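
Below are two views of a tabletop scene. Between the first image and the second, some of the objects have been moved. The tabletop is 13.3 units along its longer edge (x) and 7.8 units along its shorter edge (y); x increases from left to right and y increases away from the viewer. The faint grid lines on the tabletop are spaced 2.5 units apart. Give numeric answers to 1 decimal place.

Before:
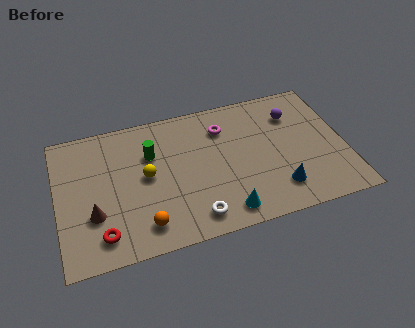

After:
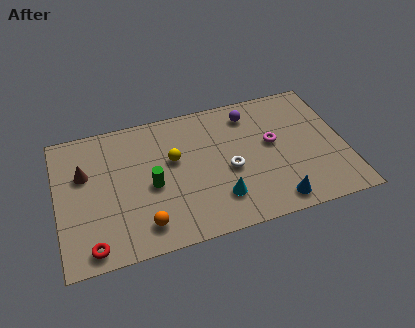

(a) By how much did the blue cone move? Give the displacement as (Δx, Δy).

(-0.2, -0.7)

From the two frames, the blue cone sits at roughly (10.0, 1.7) before and (9.8, 1.0) after.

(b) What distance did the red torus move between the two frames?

0.7

The red torus was near (1.9, 1.4) before and (1.4, 0.9) after, so it travelled √(0.5² + 0.5²) ≈ 0.7 units.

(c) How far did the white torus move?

2.8

The white torus was near (6.1, 1.2) before and (7.9, 3.4) after, so it travelled √(1.8² + 2.2²) ≈ 2.8 units.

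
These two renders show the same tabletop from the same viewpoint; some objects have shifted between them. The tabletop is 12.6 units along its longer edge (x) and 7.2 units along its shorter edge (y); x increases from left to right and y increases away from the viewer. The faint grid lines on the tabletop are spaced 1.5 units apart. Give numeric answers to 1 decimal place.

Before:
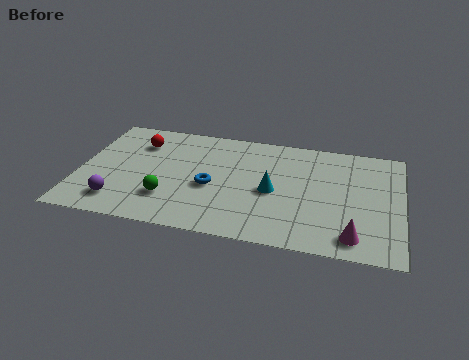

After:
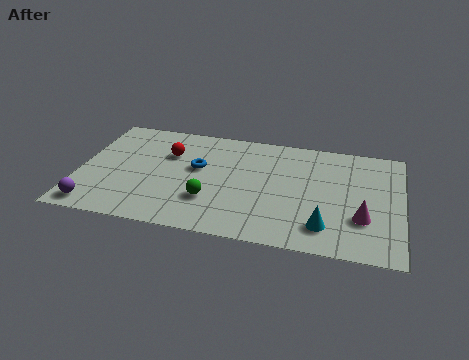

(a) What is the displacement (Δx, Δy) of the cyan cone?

(2.1, -1.8)

The cyan cone was at about (7.6, 3.3) and moved to about (9.7, 1.5).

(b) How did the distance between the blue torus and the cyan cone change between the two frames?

+3.4

They were about 2.4 units apart before and 5.8 after — 3.4 units further apart.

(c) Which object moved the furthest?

the cyan cone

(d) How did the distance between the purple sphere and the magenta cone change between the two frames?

+1.3

The distance was about 9.1 in the first image and 10.4 in the second, so they moved 1.3 units further apart.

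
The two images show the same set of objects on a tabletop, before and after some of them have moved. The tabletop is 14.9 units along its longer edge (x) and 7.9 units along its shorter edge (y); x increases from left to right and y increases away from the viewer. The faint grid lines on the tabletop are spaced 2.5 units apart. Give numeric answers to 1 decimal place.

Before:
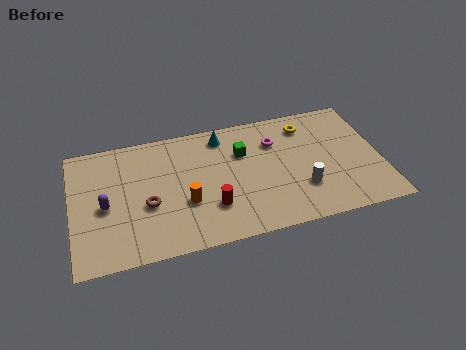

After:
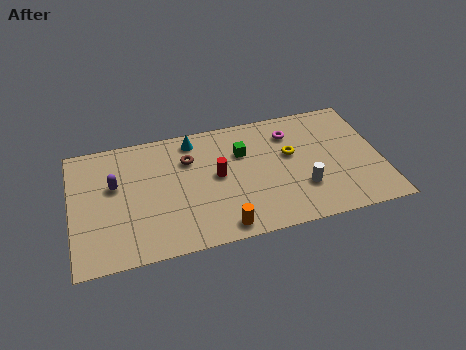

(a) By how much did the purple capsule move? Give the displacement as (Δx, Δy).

(0.5, 1.2)

The purple capsule started near (1.6, 3.6) and ended near (2.1, 4.8).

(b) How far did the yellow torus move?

1.9

The yellow torus was near (11.5, 6.4) before and (10.6, 4.7) after, so it travelled √(0.9² + 1.7²) ≈ 1.9 units.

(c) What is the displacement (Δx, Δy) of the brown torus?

(2.1, 2.4)

The brown torus was at about (3.6, 3.2) and moved to about (5.7, 5.6).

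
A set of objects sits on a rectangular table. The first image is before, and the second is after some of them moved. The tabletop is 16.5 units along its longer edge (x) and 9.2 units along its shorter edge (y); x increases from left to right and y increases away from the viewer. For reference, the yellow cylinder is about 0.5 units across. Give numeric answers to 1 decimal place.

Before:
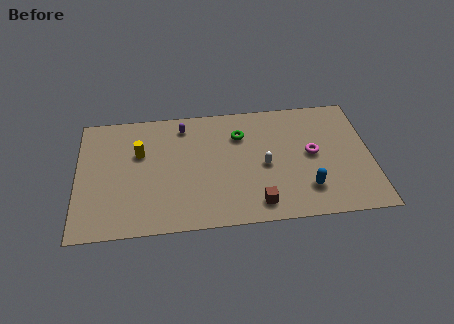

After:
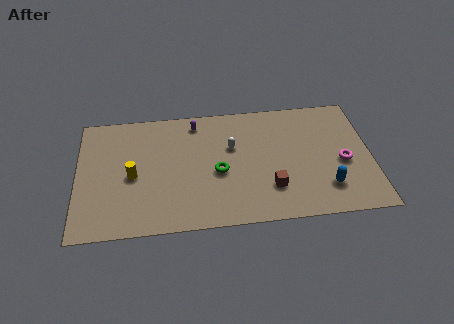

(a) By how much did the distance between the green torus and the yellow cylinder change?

-1.0

Before: roughly 5.8 units apart; after: 4.8. That's 1.0 units closer together.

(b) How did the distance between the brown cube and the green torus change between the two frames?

-2.1

The distance was about 5.4 in the first image and 3.3 in the second, so they moved 2.1 units closer together.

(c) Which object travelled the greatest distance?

the green torus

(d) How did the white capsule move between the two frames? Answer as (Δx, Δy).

(-1.8, 1.6)

From the two frames, the white capsule sits at roughly (10.5, 4.2) before and (8.7, 5.8) after.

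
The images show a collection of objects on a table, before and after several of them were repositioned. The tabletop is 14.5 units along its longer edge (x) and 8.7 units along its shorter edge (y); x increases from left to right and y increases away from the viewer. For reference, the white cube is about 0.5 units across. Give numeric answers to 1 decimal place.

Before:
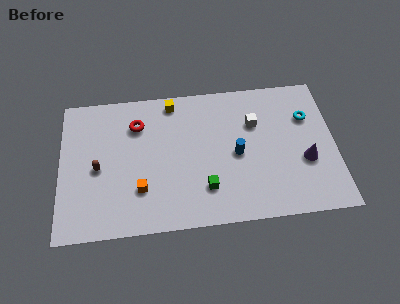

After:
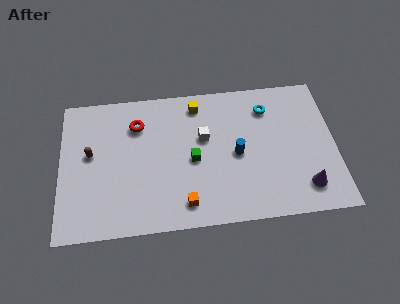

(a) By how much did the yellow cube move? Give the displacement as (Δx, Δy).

(1.3, -0.3)

The yellow cube was at about (6.0, 7.7) and moved to about (7.3, 7.4).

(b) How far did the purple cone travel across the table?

1.6

From (12.9, 3.3) to (12.8, 1.7), the purple cone covered √(0.1² + 1.6²) ≈ 1.6 units.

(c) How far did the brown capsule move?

1.0

From (2.0, 4.0) to (1.6, 4.9), the brown capsule covered √(0.4² + 0.9²) ≈ 1.0 units.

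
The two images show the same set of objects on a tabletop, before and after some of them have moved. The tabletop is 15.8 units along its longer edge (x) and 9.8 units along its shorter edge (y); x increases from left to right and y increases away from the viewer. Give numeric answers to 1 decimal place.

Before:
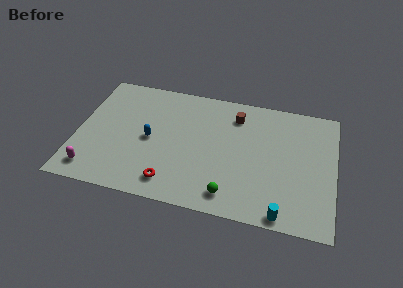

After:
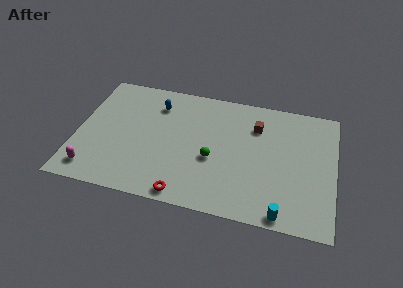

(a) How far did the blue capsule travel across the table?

2.9

The blue capsule was near (4.5, 4.7) before and (4.7, 7.6) after, so it travelled √(0.2² + 2.9²) ≈ 2.9 units.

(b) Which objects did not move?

the cyan cylinder and the magenta capsule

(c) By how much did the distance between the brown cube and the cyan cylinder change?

-1.0

Before: roughly 7.7 units apart; after: 6.7. That's 1.0 units closer together.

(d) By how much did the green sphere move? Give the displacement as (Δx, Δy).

(-1.2, 2.5)

From the two frames, the green sphere sits at roughly (9.6, 1.5) before and (8.4, 4.0) after.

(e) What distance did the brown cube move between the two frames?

1.4

From (9.6, 7.8) to (10.9, 7.2), the brown cube covered √(1.3² + 0.6²) ≈ 1.4 units.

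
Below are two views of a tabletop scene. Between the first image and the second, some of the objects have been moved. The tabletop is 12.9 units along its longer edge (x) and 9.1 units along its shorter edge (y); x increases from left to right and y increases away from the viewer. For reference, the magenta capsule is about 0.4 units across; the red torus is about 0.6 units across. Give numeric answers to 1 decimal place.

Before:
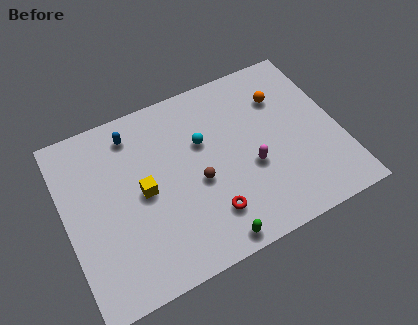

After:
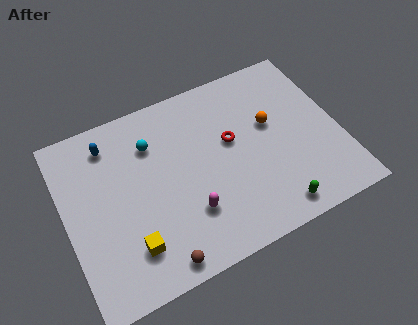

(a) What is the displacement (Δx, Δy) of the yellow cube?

(-0.9, -2.4)

The yellow cube was at about (3.6, 4.5) and moved to about (2.7, 2.1).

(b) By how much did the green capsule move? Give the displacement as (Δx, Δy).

(3.0, 0.3)

The green capsule started near (6.3, 0.8) and ended near (9.3, 1.1).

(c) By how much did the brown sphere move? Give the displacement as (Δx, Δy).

(-2.3, -3.0)

The brown sphere was at about (6.1, 3.9) and moved to about (3.8, 0.9).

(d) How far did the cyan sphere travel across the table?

2.5

From (6.6, 5.8) to (4.3, 6.7), the cyan sphere covered √(2.3² + 0.9²) ≈ 2.5 units.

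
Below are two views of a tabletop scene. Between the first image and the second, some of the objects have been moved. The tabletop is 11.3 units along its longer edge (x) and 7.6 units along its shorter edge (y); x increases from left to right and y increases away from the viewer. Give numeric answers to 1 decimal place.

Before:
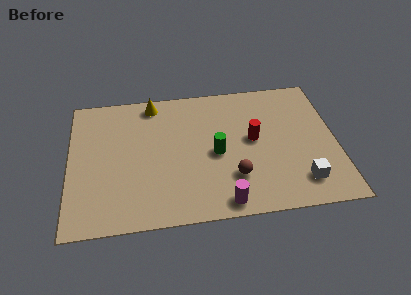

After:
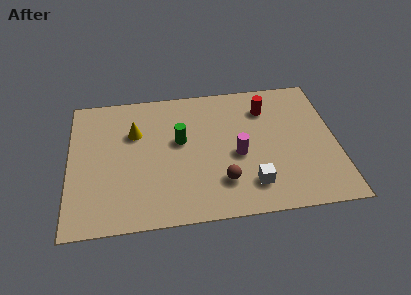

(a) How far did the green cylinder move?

1.7

From (6.2, 3.5) to (4.7, 4.4), the green cylinder covered √(1.5² + 0.9²) ≈ 1.7 units.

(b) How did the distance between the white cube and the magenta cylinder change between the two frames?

-1.6

The distance was about 3.4 in the first image and 1.8 in the second, so they moved 1.6 units closer together.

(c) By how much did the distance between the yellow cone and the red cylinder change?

+0.7

Before: roughly 4.9 units apart; after: 5.6. That's 0.7 units further apart.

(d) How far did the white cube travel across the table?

2.1

The white cube was near (9.7, 1.5) before and (7.6, 1.6) after, so it travelled √(2.1² + 0.1²) ≈ 2.1 units.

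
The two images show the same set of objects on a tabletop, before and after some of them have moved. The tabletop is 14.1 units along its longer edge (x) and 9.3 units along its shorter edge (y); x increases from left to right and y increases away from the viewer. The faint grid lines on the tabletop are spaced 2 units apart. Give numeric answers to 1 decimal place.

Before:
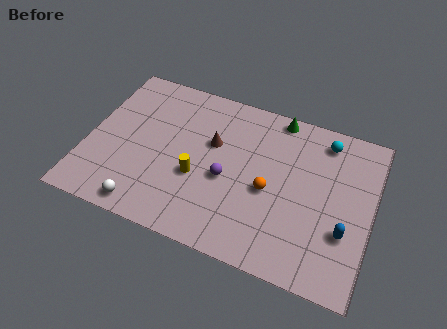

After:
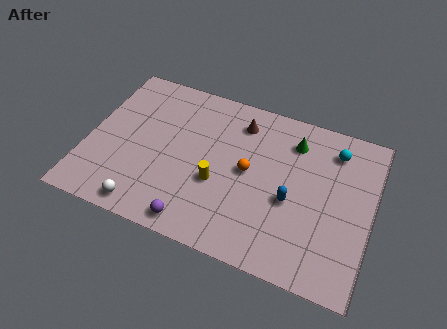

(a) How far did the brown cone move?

2.1

From (6.1, 5.8) to (7.3, 7.5), the brown cone covered √(1.2² + 1.7²) ≈ 2.1 units.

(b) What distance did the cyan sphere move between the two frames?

0.6

The cyan sphere moved from about (11.5, 7.9) to (12.0, 7.5), a distance of √(0.5² + 0.4²) ≈ 0.6.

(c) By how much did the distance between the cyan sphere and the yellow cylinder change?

-0.6

They were about 7.3 units apart before and 6.7 after — 0.6 units closer together.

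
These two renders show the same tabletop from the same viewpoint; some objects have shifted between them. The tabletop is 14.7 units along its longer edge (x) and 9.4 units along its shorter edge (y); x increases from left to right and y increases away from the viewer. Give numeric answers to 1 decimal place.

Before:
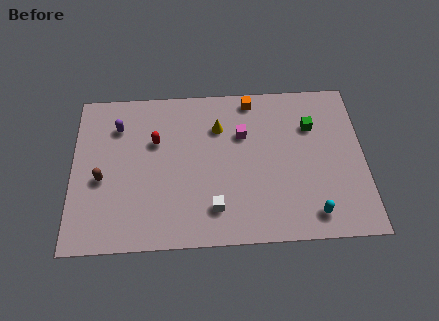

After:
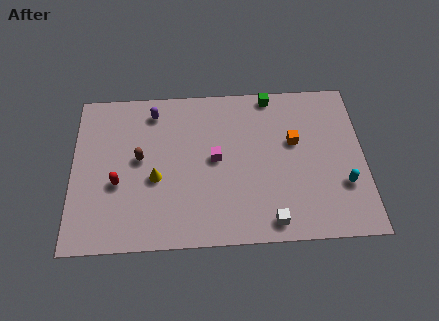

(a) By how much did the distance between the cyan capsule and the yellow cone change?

+2.3

The distance was about 7.1 in the first image and 9.4 in the second, so they moved 2.3 units further apart.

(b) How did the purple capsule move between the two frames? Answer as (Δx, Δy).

(1.8, 0.8)

The purple capsule was at about (2.3, 7.1) and moved to about (4.1, 7.9).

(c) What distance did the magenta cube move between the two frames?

2.0

From (8.6, 6.3) to (7.2, 4.9), the magenta cube covered √(1.4² + 1.4²) ≈ 2.0 units.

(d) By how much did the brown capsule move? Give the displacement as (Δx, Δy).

(1.9, 1.1)

The brown capsule was at about (1.5, 4.0) and moved to about (3.4, 5.1).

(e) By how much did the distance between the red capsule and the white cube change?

+3.0

Before: roughly 5.0 units apart; after: 8.0. That's 3.0 units further apart.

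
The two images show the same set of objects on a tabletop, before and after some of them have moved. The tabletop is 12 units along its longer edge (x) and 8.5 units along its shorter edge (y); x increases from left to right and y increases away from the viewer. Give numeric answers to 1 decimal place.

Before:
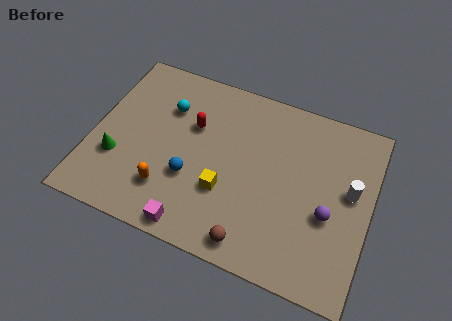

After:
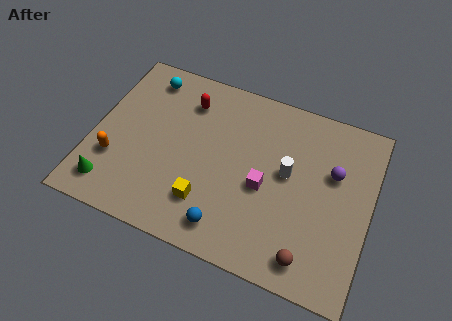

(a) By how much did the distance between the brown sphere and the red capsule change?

+2.5

They were about 5.5 units apart before and 8.0 after — 2.5 units further apart.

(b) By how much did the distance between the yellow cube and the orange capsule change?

+1.6

The distance was about 2.5 in the first image and 4.1 in the second, so they moved 1.6 units further apart.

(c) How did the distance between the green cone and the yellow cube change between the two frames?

-0.5

The distance was about 4.7 in the first image and 4.2 in the second, so they moved 0.5 units closer together.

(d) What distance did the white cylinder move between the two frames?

2.7

The white cylinder moved from about (11.1, 4.8) to (8.4, 4.7), a distance of √(2.7² + 0.1²) ≈ 2.7.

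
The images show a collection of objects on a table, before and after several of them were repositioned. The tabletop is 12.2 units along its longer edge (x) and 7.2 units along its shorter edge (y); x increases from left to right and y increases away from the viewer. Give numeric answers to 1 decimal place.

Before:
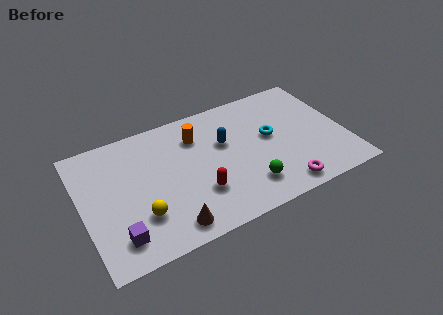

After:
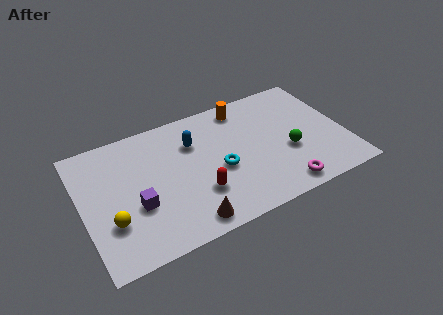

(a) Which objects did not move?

the magenta torus and the red capsule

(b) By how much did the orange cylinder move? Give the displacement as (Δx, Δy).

(2.3, 0.8)

From the two frames, the orange cylinder sits at roughly (5.5, 5.4) before and (7.8, 6.2) after.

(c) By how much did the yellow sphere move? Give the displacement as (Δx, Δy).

(-1.3, 0.2)

From the two frames, the yellow sphere sits at roughly (2.5, 2.1) before and (1.2, 2.3) after.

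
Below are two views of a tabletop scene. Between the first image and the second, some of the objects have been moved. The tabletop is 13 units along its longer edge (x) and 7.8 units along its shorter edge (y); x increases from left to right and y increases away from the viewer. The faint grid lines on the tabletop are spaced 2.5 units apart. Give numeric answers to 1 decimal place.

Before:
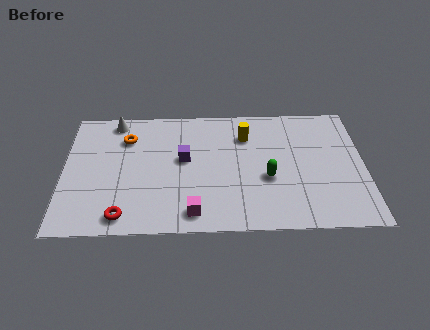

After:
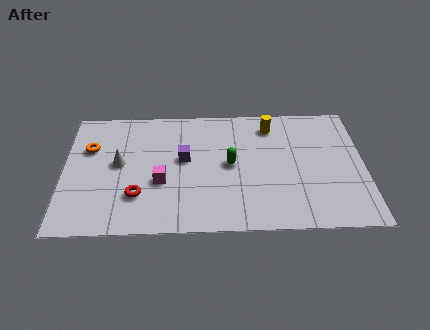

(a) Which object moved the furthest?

the white cone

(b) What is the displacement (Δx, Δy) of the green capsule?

(-1.6, 0.9)

The green capsule started near (8.8, 3.1) and ended near (7.2, 4.0).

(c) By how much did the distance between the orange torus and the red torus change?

-1.1

The distance was about 4.8 in the first image and 3.7 in the second, so they moved 1.1 units closer together.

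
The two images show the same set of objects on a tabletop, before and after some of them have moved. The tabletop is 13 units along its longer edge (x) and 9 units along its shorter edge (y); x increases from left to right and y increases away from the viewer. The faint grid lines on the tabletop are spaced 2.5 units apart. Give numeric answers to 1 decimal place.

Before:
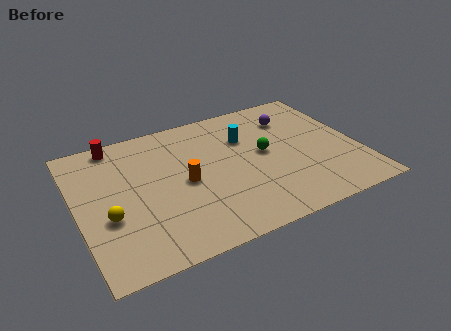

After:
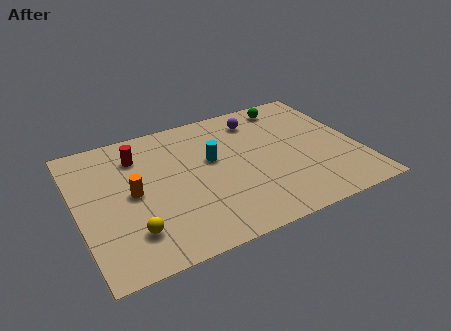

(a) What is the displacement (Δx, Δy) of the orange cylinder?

(-2.4, 0.2)

From the two frames, the orange cylinder sits at roughly (4.9, 4.3) before and (2.5, 4.5) after.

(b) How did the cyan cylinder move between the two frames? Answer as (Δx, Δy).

(-1.7, -0.9)

From the two frames, the cyan cylinder sits at roughly (8.0, 6.2) before and (6.3, 5.3) after.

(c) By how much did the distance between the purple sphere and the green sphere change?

-0.9

They were about 2.6 units apart before and 1.7 after — 0.9 units closer together.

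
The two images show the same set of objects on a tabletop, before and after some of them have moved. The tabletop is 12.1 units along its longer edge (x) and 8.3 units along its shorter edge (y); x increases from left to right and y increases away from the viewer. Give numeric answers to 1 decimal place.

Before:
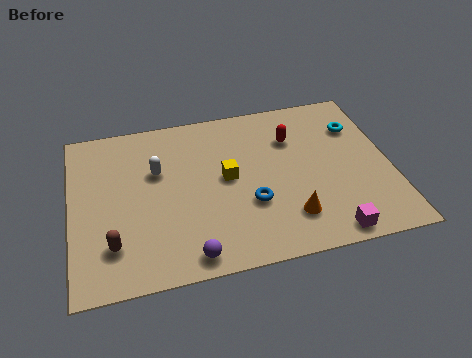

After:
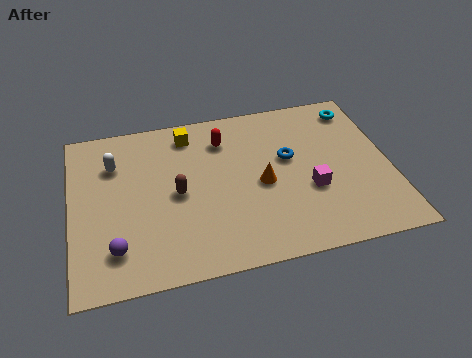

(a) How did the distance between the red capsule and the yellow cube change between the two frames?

-1.6

Before: roughly 3.0 units apart; after: 1.4. That's 1.6 units closer together.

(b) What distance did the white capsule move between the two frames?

1.7

From (3.3, 5.3) to (1.7, 6.0), the white capsule covered √(1.6² + 0.7²) ≈ 1.7 units.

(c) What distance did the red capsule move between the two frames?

2.6

The red capsule moved from about (8.5, 5.9) to (5.9, 6.4), a distance of √(2.6² + 0.5²) ≈ 2.6.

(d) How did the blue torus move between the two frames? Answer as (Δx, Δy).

(1.6, 2.0)

The blue torus started near (6.7, 2.9) and ended near (8.3, 4.9).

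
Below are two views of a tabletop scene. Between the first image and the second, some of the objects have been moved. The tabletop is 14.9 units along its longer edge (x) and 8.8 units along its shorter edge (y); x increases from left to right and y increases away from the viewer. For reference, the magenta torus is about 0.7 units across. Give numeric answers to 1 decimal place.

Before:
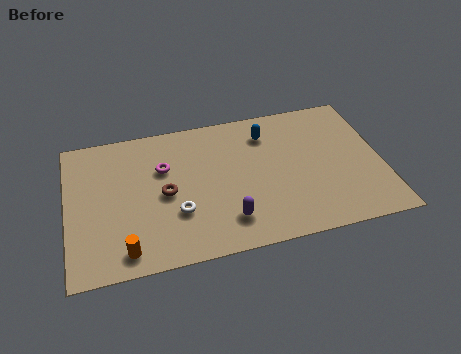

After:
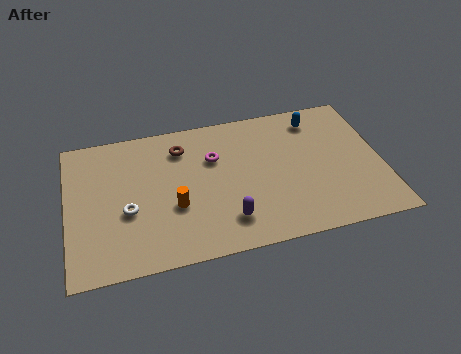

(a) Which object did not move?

the purple capsule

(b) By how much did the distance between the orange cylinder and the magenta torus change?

-1.7

The distance was about 5.0 in the first image and 3.3 in the second, so they moved 1.7 units closer together.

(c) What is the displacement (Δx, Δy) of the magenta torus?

(2.4, 0.1)

From the two frames, the magenta torus sits at roughly (4.6, 5.8) before and (7.0, 5.9) after.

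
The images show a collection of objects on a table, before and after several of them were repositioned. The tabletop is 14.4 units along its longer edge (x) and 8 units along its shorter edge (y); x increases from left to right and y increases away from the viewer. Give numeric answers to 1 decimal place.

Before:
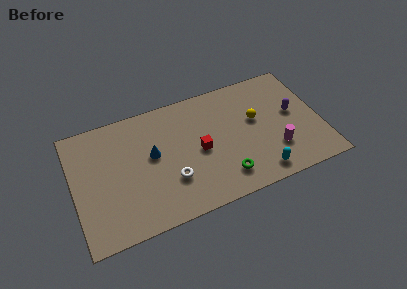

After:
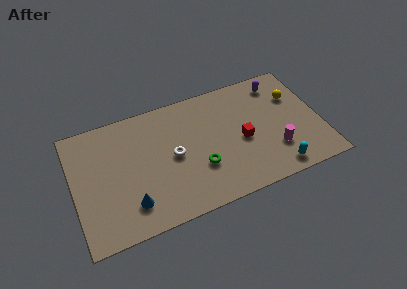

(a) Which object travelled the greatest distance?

the blue cone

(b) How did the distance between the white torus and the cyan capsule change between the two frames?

+1.2

The distance was about 5.2 in the first image and 6.4 in the second, so they moved 1.2 units further apart.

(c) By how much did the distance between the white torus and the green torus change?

-1.2

They were about 3.1 units apart before and 1.9 after — 1.2 units closer together.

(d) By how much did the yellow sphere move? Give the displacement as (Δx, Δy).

(2.4, 0.8)

The yellow sphere started near (10.7, 4.7) and ended near (13.1, 5.5).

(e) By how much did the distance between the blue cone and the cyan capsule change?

+1.6

They were about 6.8 units apart before and 8.4 after — 1.6 units further apart.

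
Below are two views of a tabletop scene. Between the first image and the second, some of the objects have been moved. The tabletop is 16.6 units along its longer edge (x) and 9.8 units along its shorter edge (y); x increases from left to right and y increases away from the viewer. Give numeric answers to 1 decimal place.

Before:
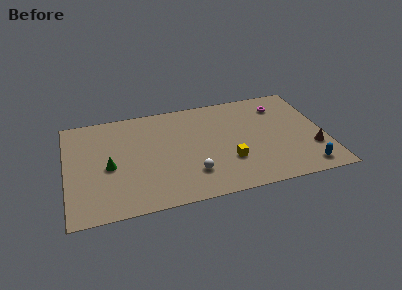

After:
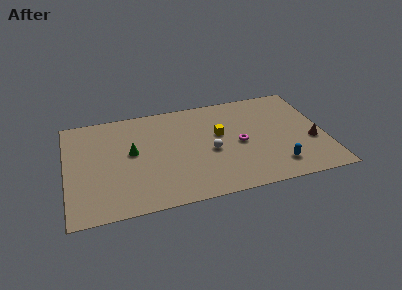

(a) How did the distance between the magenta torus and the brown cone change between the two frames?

-0.3

Before: roughly 5.0 units apart; after: 4.7. That's 0.3 units closer together.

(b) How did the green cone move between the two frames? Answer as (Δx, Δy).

(1.5, 1.0)

The green cone started near (2.7, 4.4) and ended near (4.2, 5.4).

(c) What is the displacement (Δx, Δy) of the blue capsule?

(-1.8, 0.6)

The blue capsule started near (15.1, 1.3) and ended near (13.3, 1.9).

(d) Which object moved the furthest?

the magenta torus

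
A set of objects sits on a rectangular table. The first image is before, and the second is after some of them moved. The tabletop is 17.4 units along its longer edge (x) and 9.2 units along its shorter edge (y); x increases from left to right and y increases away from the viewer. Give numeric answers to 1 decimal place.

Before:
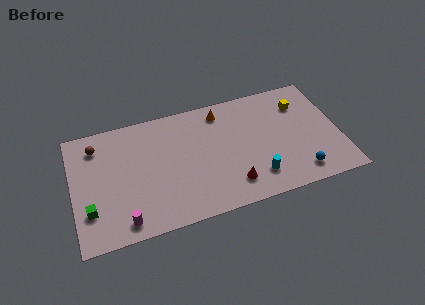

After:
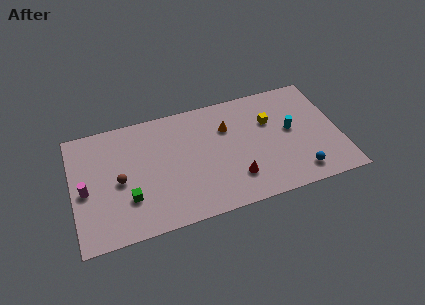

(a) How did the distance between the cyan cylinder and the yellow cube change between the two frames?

-4.3

They were about 6.0 units apart before and 1.7 after — 4.3 units closer together.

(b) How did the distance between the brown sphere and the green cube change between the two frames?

-3.3

The distance was about 4.9 in the first image and 1.6 in the second, so they moved 3.3 units closer together.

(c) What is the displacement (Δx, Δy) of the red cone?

(0.3, 0.4)

From the two frames, the red cone sits at roughly (10.1, 1.9) before and (10.4, 2.3) after.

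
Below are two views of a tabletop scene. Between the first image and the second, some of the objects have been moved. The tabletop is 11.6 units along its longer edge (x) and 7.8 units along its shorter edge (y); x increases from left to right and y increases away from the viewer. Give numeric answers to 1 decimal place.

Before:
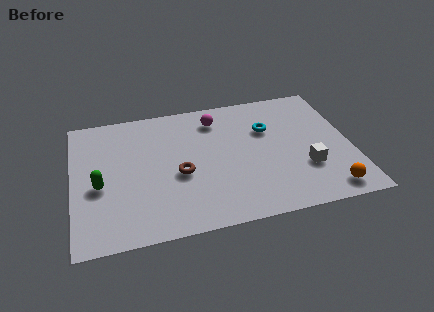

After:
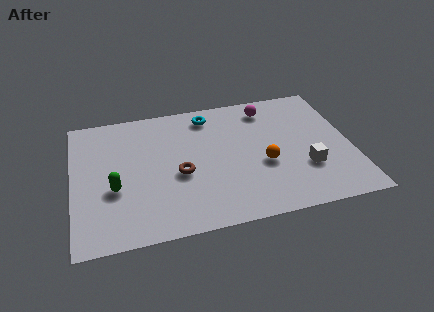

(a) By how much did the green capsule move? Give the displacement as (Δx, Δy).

(0.6, -0.3)

The green capsule started near (1.1, 3.3) and ended near (1.7, 3.0).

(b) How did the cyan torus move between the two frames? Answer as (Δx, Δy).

(-2.4, 1.4)

The cyan torus was at about (8.2, 5.2) and moved to about (5.8, 6.6).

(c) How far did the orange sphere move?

3.3

From (10.4, 1.0) to (7.9, 3.1), the orange sphere covered √(2.5² + 2.1²) ≈ 3.3 units.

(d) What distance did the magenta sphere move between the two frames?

2.2

The magenta sphere was near (6.1, 6.3) before and (8.3, 6.5) after, so it travelled √(2.2² + 0.2²) ≈ 2.2 units.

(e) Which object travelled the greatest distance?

the orange sphere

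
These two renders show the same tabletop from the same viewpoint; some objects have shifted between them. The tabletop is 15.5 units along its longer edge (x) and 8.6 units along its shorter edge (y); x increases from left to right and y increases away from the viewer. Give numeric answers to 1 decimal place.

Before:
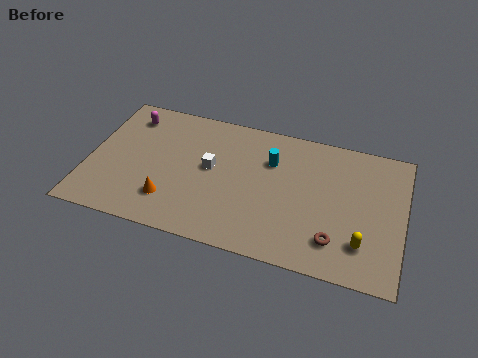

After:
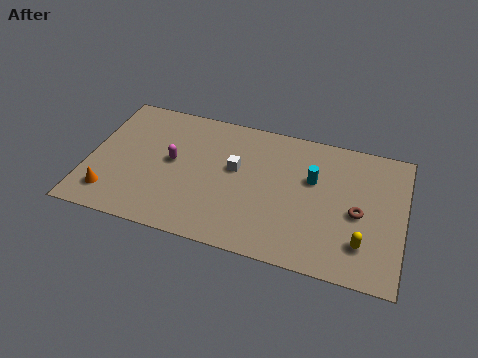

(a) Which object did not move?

the yellow capsule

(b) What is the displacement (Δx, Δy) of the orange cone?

(-2.9, -0.4)

The orange cone started near (4.2, 2.1) and ended near (1.3, 1.7).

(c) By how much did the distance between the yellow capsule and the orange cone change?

+2.9

Before: roughly 9.4 units apart; after: 12.3. That's 2.9 units further apart.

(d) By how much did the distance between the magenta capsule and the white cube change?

-1.8

They were about 4.9 units apart before and 3.1 after — 1.8 units closer together.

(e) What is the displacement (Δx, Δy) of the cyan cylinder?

(2.1, -0.6)

From the two frames, the cyan cylinder sits at roughly (8.9, 6.0) before and (11.0, 5.4) after.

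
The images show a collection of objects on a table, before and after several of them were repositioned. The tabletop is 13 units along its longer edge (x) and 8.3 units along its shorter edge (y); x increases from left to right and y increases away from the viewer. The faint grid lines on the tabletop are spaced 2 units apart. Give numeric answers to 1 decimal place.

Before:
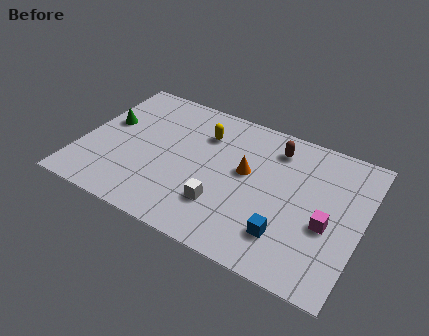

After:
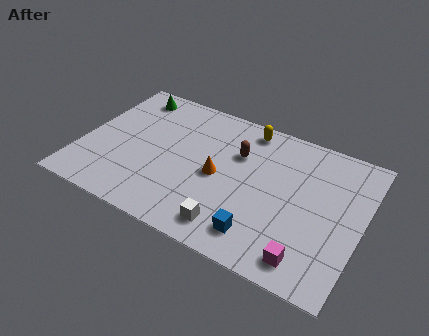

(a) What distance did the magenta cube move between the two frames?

2.3

The magenta cube moved from about (11.5, 3.4) to (10.9, 1.2), a distance of √(0.6² + 2.2²) ≈ 2.3.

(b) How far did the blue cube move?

1.2

From (9.8, 2.0) to (8.7, 1.5), the blue cube covered √(1.1² + 0.5²) ≈ 1.2 units.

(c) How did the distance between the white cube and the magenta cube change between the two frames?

-1.3

The distance was about 4.8 in the first image and 3.5 in the second, so they moved 1.3 units closer together.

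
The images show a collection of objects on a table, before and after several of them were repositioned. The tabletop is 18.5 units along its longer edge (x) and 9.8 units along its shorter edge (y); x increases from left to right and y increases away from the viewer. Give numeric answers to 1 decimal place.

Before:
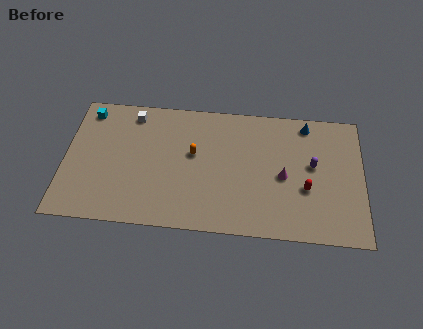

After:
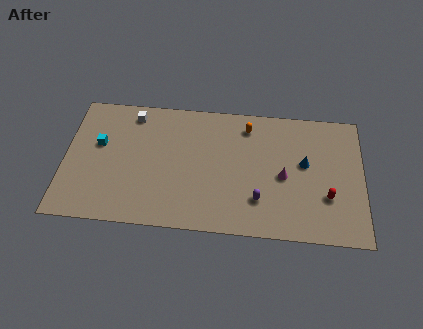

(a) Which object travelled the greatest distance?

the purple capsule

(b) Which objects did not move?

the white cube and the magenta cone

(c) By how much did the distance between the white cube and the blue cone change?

+0.3

Before: roughly 10.9 units apart; after: 11.2. That's 0.3 units further apart.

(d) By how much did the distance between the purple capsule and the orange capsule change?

-1.8

Before: roughly 7.4 units apart; after: 5.6. That's 1.8 units closer together.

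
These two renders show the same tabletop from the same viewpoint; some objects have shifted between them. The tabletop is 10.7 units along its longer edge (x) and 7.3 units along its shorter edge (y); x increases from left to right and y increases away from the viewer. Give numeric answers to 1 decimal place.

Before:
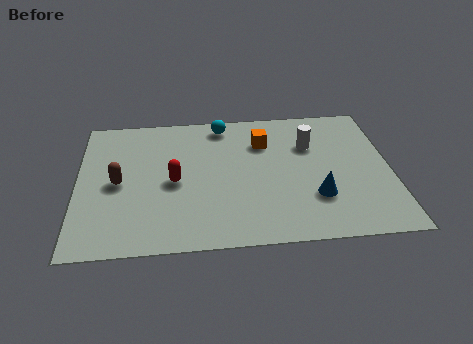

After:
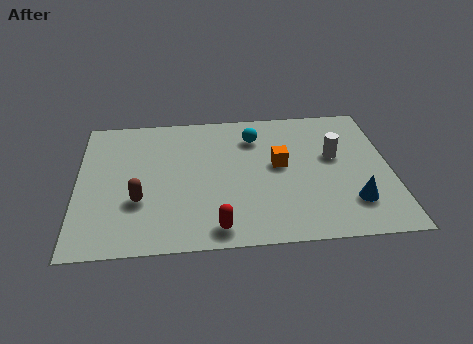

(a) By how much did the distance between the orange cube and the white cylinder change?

+0.3

They were about 1.6 units apart before and 1.9 after — 0.3 units further apart.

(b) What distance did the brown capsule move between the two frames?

1.2

The brown capsule was near (1.4, 3.5) before and (2.1, 2.5) after, so it travelled √(0.7² + 1.0²) ≈ 1.2 units.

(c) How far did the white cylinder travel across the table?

1.1

From (8.0, 5.0) to (8.8, 4.3), the white cylinder covered √(0.8² + 0.7²) ≈ 1.1 units.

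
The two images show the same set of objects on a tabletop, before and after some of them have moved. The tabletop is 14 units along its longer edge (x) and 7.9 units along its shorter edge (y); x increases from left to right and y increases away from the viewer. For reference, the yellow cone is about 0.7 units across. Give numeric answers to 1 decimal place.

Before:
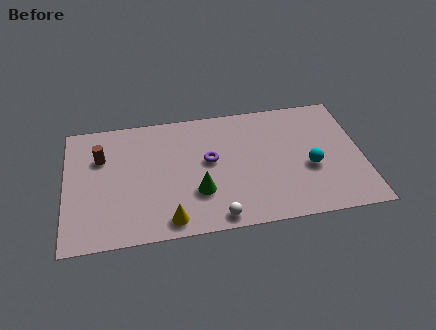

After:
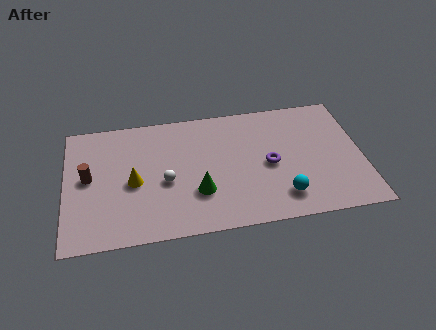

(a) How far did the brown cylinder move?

1.3

From (1.7, 5.4) to (1.1, 4.2), the brown cylinder covered √(0.6² + 1.2²) ≈ 1.3 units.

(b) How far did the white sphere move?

3.5

The white sphere moved from about (7.0, 0.8) to (4.7, 3.4), a distance of √(2.3² + 2.6²) ≈ 3.5.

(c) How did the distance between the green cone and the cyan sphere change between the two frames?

-1.3

They were about 5.3 units apart before and 4.0 after — 1.3 units closer together.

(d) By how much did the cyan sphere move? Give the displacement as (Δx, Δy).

(-1.4, -1.6)

The cyan sphere was at about (11.5, 3.2) and moved to about (10.1, 1.6).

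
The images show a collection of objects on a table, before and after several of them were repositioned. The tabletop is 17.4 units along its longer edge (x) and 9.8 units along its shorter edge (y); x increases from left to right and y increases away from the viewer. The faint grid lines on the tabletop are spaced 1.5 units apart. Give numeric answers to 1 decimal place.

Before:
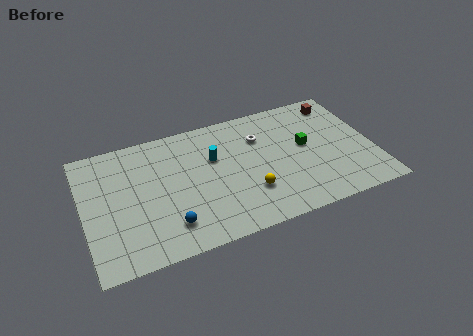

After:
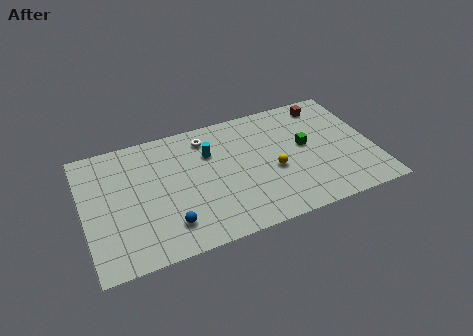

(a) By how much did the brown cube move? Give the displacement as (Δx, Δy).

(-0.8, 0.1)

The brown cube started near (15.8, 8.3) and ended near (15.0, 8.4).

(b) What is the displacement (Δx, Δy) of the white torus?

(-3.2, 1.1)

The white torus was at about (10.8, 7.0) and moved to about (7.6, 8.1).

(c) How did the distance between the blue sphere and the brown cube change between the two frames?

-0.6

They were about 12.6 units apart before and 12.0 after — 0.6 units closer together.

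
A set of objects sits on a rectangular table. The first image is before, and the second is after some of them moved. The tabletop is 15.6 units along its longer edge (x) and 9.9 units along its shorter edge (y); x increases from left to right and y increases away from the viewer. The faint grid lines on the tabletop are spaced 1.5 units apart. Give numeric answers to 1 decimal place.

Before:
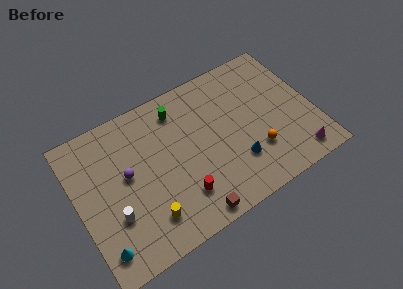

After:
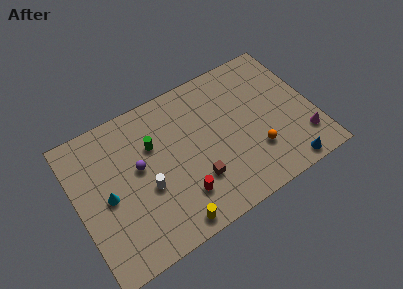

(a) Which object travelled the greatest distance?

the blue cone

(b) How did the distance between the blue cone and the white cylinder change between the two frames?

+1.2

They were about 8.1 units apart before and 9.3 after — 1.2 units further apart.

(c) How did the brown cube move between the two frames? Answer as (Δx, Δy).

(0.7, 2.0)

The brown cube was at about (6.8, 0.9) and moved to about (7.5, 2.9).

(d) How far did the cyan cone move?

3.1

The cyan cone was near (1.0, 1.7) before and (1.9, 4.7) after, so it travelled √(0.9² + 3.0²) ≈ 3.1 units.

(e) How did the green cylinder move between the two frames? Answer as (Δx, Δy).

(-1.9, -1.5)

From the two frames, the green cylinder sits at roughly (7.1, 8.1) before and (5.2, 6.6) after.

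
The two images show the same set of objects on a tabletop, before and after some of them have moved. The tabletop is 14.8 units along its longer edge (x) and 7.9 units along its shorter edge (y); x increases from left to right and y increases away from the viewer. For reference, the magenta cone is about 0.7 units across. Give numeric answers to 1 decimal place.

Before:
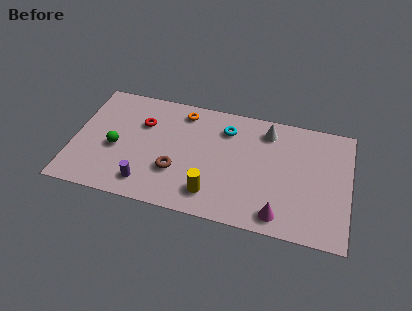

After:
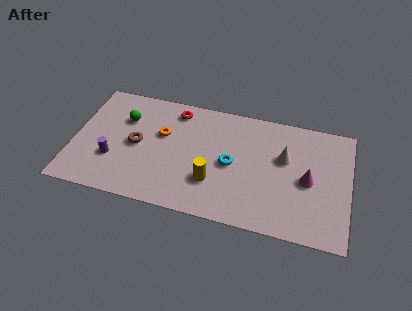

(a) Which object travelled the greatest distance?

the magenta cone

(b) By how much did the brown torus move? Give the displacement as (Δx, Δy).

(-2.2, 1.3)

The brown torus started near (5.6, 2.6) and ended near (3.4, 3.9).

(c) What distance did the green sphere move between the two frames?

2.1

From (2.3, 3.4) to (2.6, 5.5), the green sphere covered √(0.3² + 2.1²) ≈ 2.1 units.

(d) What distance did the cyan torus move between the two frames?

2.3

The cyan torus moved from about (8.1, 6.1) to (8.5, 3.8), a distance of √(0.4² + 2.3²) ≈ 2.3.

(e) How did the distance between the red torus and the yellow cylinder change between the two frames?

-0.6

Before: roughly 5.5 units apart; after: 4.9. That's 0.6 units closer together.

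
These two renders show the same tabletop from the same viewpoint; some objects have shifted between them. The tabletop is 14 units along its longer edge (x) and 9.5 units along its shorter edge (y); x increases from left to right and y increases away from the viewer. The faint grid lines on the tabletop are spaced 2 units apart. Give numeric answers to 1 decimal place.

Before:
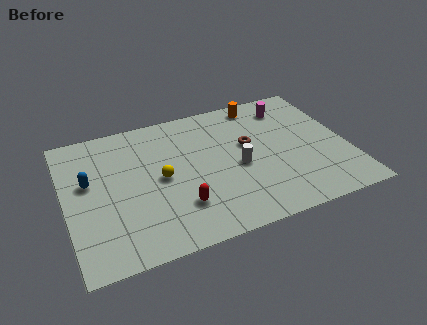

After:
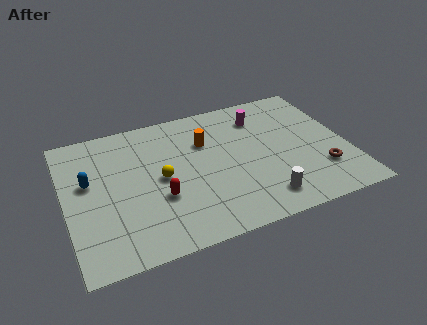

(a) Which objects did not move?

the yellow sphere and the blue capsule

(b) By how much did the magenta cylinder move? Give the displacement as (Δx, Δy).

(-1.5, -0.3)

The magenta cylinder started near (11.5, 7.7) and ended near (10.0, 7.4).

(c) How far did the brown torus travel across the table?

4.5

The brown torus was near (9.2, 5.6) before and (12.5, 2.6) after, so it travelled √(3.3² + 3.0²) ≈ 4.5 units.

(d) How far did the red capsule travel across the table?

1.3

From (5.4, 2.5) to (4.5, 3.4), the red capsule covered √(0.9² + 0.9²) ≈ 1.3 units.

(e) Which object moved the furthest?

the brown torus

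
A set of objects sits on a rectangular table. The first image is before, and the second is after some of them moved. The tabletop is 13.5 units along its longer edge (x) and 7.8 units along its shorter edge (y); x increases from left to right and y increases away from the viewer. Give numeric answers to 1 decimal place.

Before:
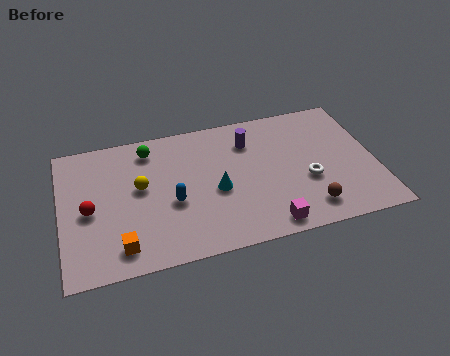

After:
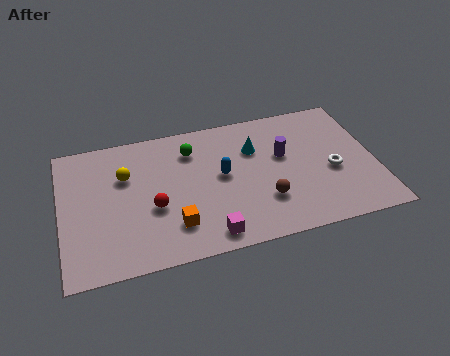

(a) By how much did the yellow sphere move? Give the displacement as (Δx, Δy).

(-0.6, 0.8)

From the two frames, the yellow sphere sits at roughly (3.4, 4.4) before and (2.8, 5.2) after.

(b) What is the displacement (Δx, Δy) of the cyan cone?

(1.8, 2.0)

From the two frames, the cyan cone sits at roughly (6.6, 3.4) before and (8.4, 5.4) after.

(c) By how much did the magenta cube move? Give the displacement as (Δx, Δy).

(-2.5, 0.1)

The magenta cube started near (8.6, 0.9) and ended near (6.1, 1.0).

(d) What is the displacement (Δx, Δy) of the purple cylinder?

(1.4, -1.2)

From the two frames, the purple cylinder sits at roughly (8.2, 5.9) before and (9.6, 4.7) after.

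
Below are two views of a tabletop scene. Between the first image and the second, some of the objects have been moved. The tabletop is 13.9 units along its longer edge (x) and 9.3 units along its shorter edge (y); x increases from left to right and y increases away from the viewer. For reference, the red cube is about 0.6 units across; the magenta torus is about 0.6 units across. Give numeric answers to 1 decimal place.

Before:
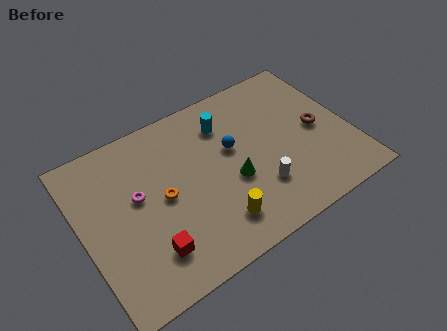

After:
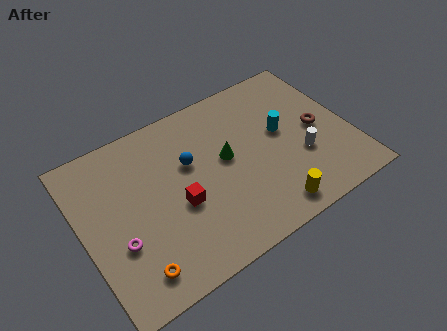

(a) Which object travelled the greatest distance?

the orange torus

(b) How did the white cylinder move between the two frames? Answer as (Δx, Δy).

(2.4, 0.7)

The white cylinder was at about (8.8, 2.6) and moved to about (11.2, 3.3).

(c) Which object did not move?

the brown torus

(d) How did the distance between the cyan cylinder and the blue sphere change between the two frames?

+3.2

The distance was about 1.6 in the first image and 4.8 in the second, so they moved 3.2 units further apart.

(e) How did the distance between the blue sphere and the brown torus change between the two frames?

+2.2

Before: roughly 4.5 units apart; after: 6.7. That's 2.2 units further apart.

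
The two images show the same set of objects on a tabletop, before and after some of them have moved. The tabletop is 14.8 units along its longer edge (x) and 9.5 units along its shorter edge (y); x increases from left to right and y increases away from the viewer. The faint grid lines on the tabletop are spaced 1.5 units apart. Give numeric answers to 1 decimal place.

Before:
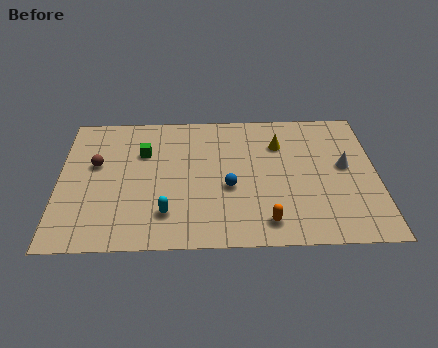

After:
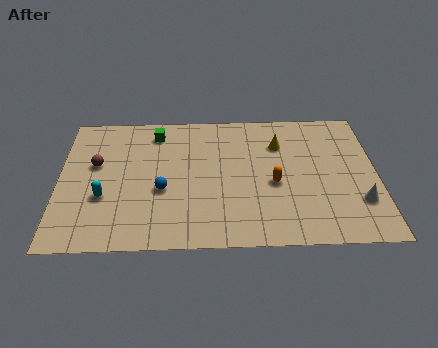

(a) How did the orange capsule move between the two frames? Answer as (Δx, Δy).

(0.4, 2.6)

From the two frames, the orange capsule sits at roughly (9.6, 1.5) before and (10.0, 4.1) after.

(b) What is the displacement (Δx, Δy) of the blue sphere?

(-3.1, -0.1)

The blue sphere started near (7.9, 3.9) and ended near (4.8, 3.8).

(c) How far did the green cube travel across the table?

1.5

From (3.9, 6.5) to (4.5, 7.9), the green cube covered √(0.6² + 1.4²) ≈ 1.5 units.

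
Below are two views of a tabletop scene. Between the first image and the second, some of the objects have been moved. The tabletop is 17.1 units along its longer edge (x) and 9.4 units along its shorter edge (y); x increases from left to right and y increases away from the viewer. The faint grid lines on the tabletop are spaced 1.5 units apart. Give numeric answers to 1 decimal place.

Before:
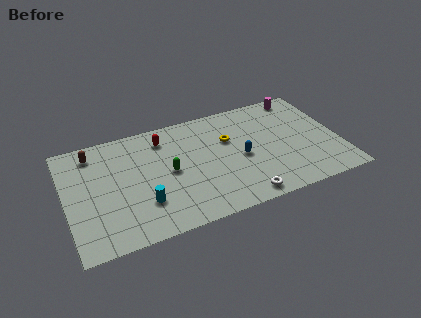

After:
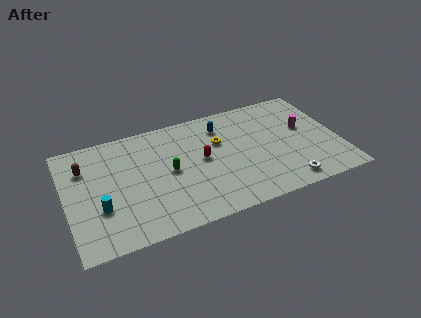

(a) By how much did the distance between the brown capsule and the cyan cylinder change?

-2.2

They were about 5.9 units apart before and 3.7 after — 2.2 units closer together.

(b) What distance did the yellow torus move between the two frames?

0.6

The yellow torus moved from about (10.3, 6.1) to (9.7, 6.1), a distance of √(0.6² + 0.0²) ≈ 0.6.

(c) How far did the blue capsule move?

3.2

From (10.9, 4.3) to (10.0, 7.4), the blue capsule covered √(0.9² + 3.1²) ≈ 3.2 units.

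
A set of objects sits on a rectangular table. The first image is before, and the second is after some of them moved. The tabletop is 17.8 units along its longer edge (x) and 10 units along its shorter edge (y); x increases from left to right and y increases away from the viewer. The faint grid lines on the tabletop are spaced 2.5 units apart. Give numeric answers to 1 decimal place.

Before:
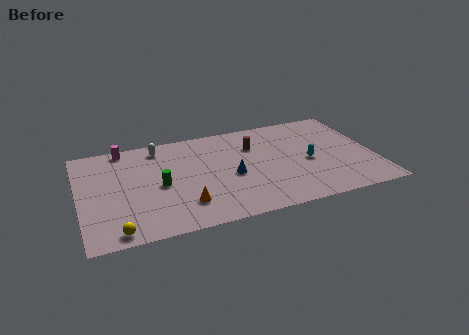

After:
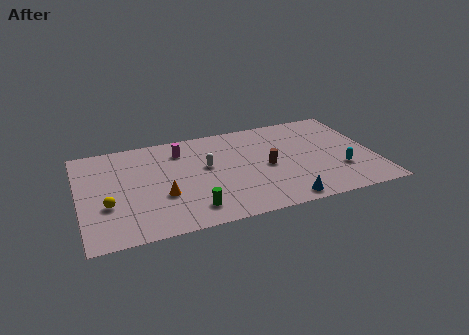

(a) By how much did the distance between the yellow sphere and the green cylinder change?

+0.6

The distance was about 4.6 in the first image and 5.2 in the second, so they moved 0.6 units further apart.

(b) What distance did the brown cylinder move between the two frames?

2.5

From (10.7, 7.1) to (11.3, 4.7), the brown cylinder covered √(0.6² + 2.4²) ≈ 2.5 units.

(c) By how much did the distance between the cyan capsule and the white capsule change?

-1.4

Before: roughly 9.7 units apart; after: 8.3. That's 1.4 units closer together.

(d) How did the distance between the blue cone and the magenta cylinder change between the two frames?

+1.1

Before: roughly 7.8 units apart; after: 8.9. That's 1.1 units further apart.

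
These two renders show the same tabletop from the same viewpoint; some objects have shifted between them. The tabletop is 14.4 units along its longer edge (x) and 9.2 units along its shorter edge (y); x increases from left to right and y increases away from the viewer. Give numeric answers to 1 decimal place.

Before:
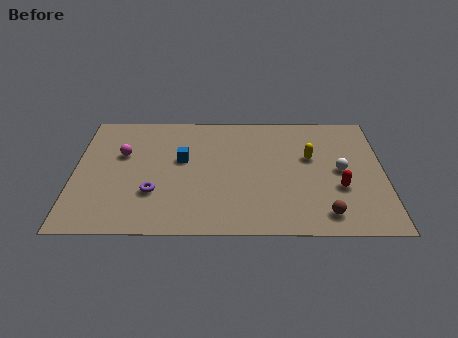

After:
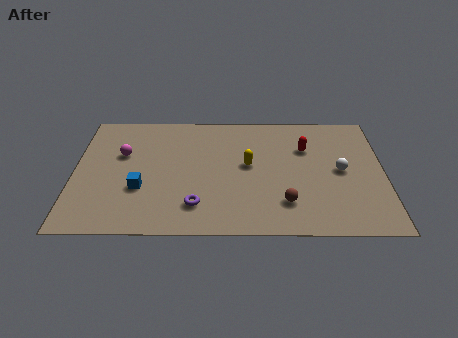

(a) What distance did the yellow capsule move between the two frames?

3.0

From (11.0, 5.6) to (8.1, 5.0), the yellow capsule covered √(2.9² + 0.6²) ≈ 3.0 units.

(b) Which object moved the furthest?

the red capsule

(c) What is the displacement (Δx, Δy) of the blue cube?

(-1.9, -2.2)

The blue cube started near (5.0, 5.4) and ended near (3.1, 3.2).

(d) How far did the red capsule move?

3.4

From (12.3, 3.3) to (10.8, 6.3), the red capsule covered √(1.5² + 3.0²) ≈ 3.4 units.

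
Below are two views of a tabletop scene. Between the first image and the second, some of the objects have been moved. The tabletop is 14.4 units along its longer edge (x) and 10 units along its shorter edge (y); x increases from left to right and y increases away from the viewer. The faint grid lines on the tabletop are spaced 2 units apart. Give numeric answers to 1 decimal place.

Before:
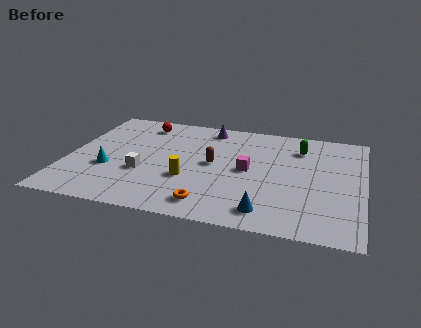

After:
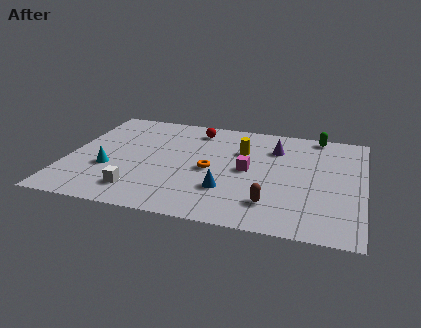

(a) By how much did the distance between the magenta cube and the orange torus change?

-2.0

The distance was about 3.8 in the first image and 1.8 in the second, so they moved 2.0 units closer together.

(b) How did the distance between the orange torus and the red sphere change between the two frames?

-4.0

Before: roughly 7.9 units apart; after: 3.9. That's 4.0 units closer together.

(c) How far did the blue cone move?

2.4

From (9.9, 1.5) to (7.9, 2.9), the blue cone covered √(2.0² + 1.4²) ≈ 2.4 units.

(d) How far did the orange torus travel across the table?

3.1

From (7.2, 1.5) to (7.0, 4.6), the orange torus covered √(0.2² + 3.1²) ≈ 3.1 units.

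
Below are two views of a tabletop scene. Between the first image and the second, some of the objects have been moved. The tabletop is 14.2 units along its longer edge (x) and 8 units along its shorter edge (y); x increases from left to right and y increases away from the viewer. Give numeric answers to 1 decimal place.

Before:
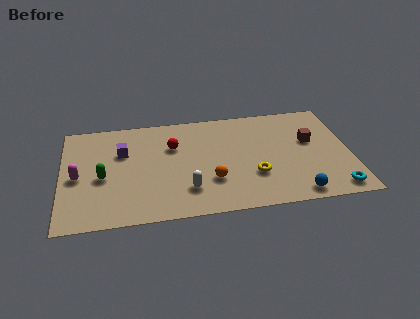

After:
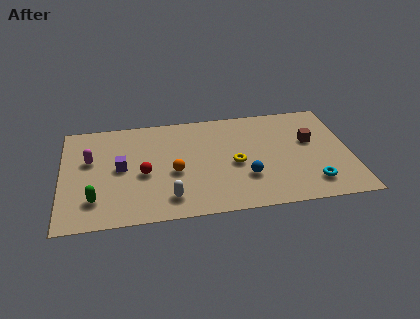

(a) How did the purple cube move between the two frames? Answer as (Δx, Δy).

(-0.1, -1.2)

The purple cube was at about (3.0, 5.3) and moved to about (2.9, 4.1).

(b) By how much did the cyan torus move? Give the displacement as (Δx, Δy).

(-1.1, 0.6)

The cyan torus started near (13.3, 1.0) and ended near (12.2, 1.6).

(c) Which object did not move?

the brown cube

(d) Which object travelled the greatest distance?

the blue sphere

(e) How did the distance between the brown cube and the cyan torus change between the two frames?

-0.7

Before: roughly 3.9 units apart; after: 3.2. That's 0.7 units closer together.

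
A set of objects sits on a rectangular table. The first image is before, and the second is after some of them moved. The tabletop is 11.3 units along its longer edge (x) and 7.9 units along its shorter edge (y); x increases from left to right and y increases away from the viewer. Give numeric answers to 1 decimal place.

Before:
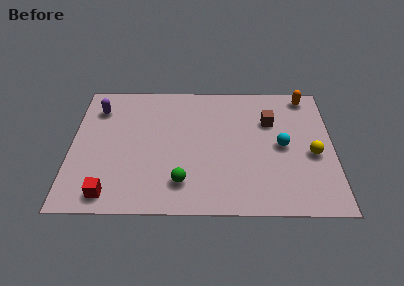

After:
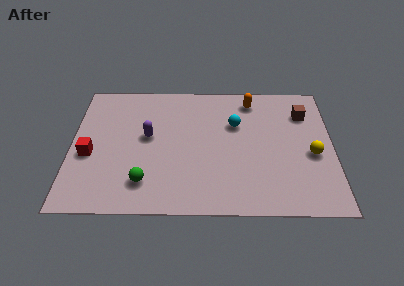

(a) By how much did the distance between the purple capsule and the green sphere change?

-3.0

The distance was about 5.7 in the first image and 2.7 in the second, so they moved 3.0 units closer together.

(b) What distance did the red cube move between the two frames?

2.5

From (1.7, 1.0) to (0.8, 3.3), the red cube covered √(0.9² + 2.3²) ≈ 2.5 units.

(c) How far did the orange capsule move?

2.4

The orange capsule moved from about (10.2, 7.0) to (7.8, 6.7), a distance of √(2.4² + 0.3²) ≈ 2.4.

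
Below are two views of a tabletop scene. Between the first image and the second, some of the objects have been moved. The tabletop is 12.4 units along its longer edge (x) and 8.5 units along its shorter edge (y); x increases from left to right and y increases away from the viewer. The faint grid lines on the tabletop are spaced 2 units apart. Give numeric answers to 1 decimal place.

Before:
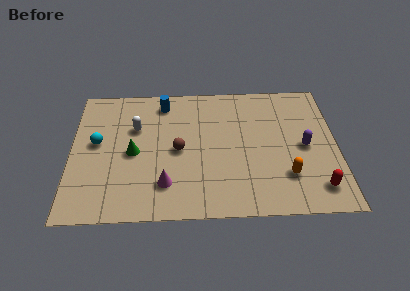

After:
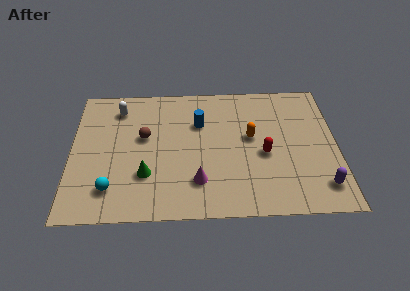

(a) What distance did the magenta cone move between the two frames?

1.5

From (4.4, 2.0) to (5.9, 2.1), the magenta cone covered √(1.5² + 0.1²) ≈ 1.5 units.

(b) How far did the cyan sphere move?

3.0

The cyan sphere moved from about (1.2, 4.7) to (1.9, 1.8), a distance of √(0.7² + 2.9²) ≈ 3.0.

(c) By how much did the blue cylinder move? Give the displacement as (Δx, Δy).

(1.7, -1.4)

The blue cylinder was at about (4.3, 7.2) and moved to about (6.0, 5.8).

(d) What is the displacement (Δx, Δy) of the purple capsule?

(0.7, -2.5)

The purple capsule was at about (10.9, 4.1) and moved to about (11.6, 1.6).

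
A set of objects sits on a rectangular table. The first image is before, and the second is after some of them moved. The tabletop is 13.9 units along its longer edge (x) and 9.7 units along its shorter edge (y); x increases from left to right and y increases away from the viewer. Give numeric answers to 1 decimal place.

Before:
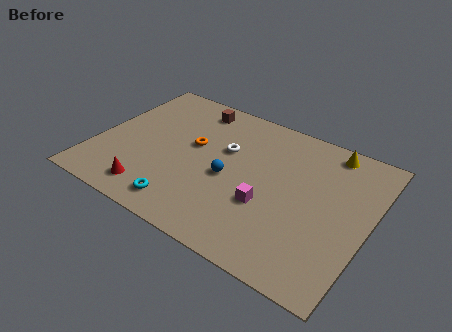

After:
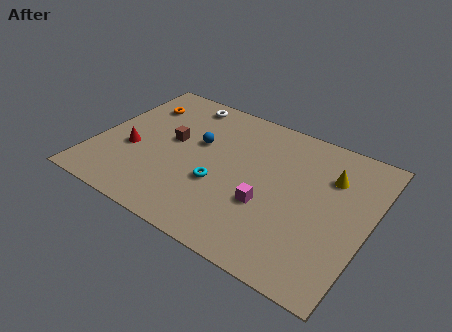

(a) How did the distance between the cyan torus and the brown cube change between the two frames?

-3.6

The distance was about 6.9 in the first image and 3.3 in the second, so they moved 3.6 units closer together.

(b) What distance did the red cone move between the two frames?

2.7

The red cone was near (3.4, 1.5) before and (1.9, 3.8) after, so it travelled √(1.5² + 2.3²) ≈ 2.7 units.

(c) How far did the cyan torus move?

2.6

The cyan torus moved from about (5.1, 1.4) to (6.5, 3.6), a distance of √(1.4² + 2.2²) ≈ 2.6.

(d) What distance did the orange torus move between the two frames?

3.6

The orange torus moved from about (4.8, 5.6) to (1.6, 7.3), a distance of √(3.2² + 1.7²) ≈ 3.6.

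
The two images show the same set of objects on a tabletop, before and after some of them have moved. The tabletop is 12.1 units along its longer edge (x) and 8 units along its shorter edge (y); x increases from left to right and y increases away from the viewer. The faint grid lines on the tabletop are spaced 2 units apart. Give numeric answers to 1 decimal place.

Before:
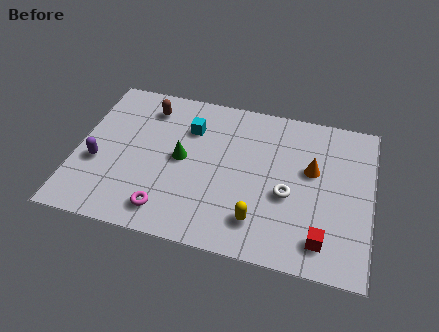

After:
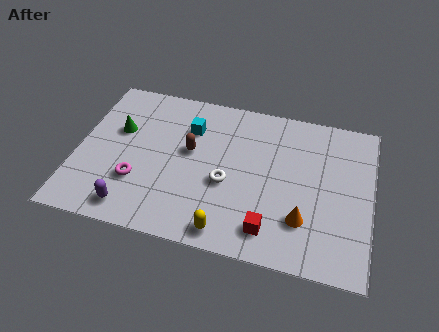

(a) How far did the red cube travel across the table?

2.1

From (10.2, 1.4) to (8.1, 1.4), the red cube covered √(2.1² + 0.0²) ≈ 2.1 units.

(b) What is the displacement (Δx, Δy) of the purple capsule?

(1.6, -2.0)

The purple capsule started near (0.9, 3.1) and ended near (2.5, 1.1).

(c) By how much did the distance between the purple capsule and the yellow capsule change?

-2.9

They were about 6.8 units apart before and 3.9 after — 2.9 units closer together.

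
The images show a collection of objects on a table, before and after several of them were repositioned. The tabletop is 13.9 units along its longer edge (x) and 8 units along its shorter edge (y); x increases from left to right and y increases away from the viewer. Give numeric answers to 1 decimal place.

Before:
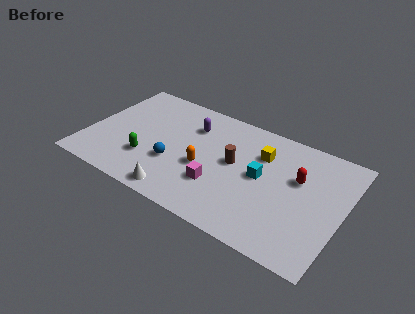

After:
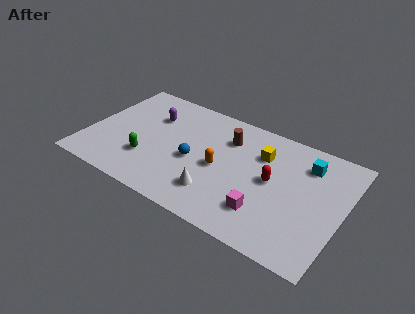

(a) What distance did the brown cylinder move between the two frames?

1.6

From (8.0, 4.4) to (7.4, 5.9), the brown cylinder covered √(0.6² + 1.5²) ≈ 1.6 units.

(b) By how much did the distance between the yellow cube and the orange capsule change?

-0.9

Before: roughly 3.7 units apart; after: 2.8. That's 0.9 units closer together.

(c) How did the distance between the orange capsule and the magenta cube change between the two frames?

+2.0

The distance was about 1.2 in the first image and 3.2 in the second, so they moved 2.0 units further apart.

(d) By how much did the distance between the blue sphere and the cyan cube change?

+1.6

Before: roughly 4.8 units apart; after: 6.4. That's 1.6 units further apart.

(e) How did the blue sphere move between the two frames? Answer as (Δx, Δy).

(1.0, 0.7)

The blue sphere was at about (4.9, 2.8) and moved to about (5.9, 3.5).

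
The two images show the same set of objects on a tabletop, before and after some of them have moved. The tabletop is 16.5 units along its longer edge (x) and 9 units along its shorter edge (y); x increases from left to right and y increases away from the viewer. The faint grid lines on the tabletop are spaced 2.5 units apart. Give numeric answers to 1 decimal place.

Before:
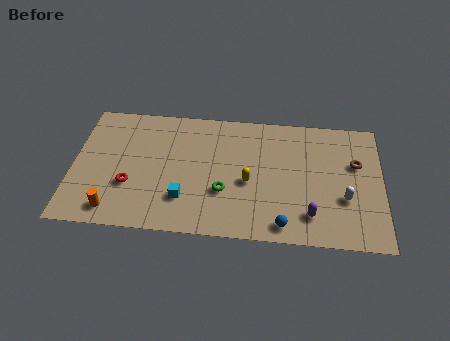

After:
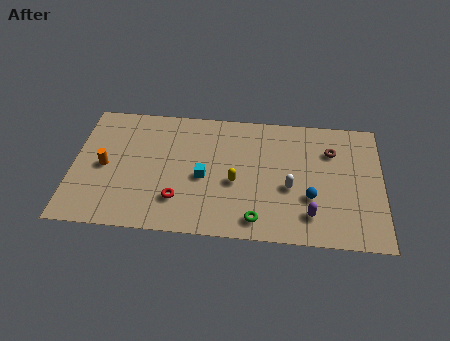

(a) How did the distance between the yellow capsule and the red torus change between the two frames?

-3.0

They were about 6.4 units apart before and 3.4 after — 3.0 units closer together.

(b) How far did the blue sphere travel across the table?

2.4

The blue sphere was near (11.3, 1.1) before and (12.7, 3.1) after, so it travelled √(1.4² + 2.0²) ≈ 2.4 units.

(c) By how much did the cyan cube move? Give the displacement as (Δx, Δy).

(1.0, 1.6)

The cyan cube started near (6.0, 2.4) and ended near (7.0, 4.0).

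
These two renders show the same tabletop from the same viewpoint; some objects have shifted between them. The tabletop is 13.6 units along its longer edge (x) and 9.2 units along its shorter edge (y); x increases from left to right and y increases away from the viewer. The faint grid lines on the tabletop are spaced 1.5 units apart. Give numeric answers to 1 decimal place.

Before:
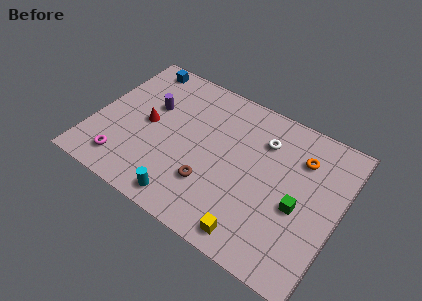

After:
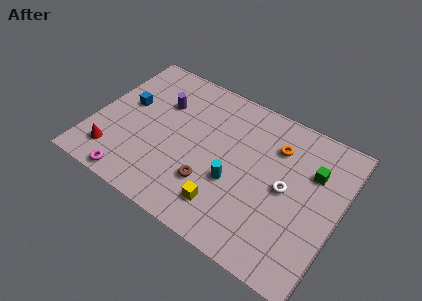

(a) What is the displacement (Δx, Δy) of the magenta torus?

(0.7, -0.8)

The magenta torus was at about (2.1, 1.6) and moved to about (2.8, 0.8).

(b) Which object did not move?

the brown torus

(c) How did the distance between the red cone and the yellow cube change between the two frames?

-1.2

The distance was about 7.5 in the first image and 6.3 in the second, so they moved 1.2 units closer together.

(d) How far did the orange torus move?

1.4

From (11.2, 6.8) to (9.8, 6.8), the orange torus covered √(1.4² + 0.0²) ≈ 1.4 units.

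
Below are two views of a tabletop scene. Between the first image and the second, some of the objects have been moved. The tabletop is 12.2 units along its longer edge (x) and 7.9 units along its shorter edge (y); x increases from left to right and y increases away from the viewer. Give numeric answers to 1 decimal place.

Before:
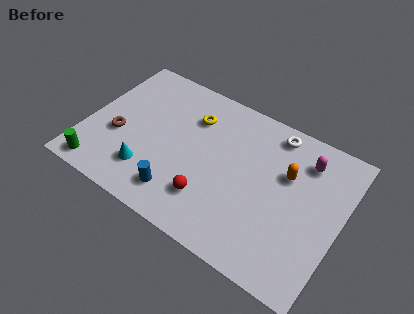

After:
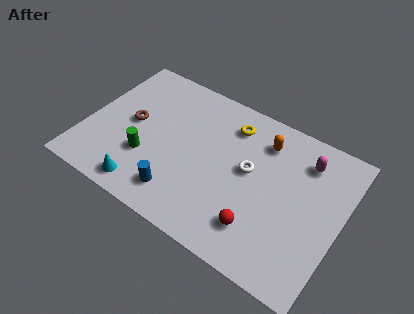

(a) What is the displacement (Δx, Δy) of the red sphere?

(2.4, -0.2)

The red sphere started near (6.3, 2.0) and ended near (8.7, 1.8).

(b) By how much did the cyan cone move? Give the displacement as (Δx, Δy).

(0.0, -0.9)

From the two frames, the cyan cone sits at roughly (3.3, 1.9) before and (3.3, 1.0) after.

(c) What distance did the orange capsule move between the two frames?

1.7

The orange capsule moved from about (9.5, 5.1) to (8.2, 6.2), a distance of √(1.3² + 1.1²) ≈ 1.7.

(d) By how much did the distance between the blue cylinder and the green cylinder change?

-1.7

Before: roughly 3.8 units apart; after: 2.1. That's 1.7 units closer together.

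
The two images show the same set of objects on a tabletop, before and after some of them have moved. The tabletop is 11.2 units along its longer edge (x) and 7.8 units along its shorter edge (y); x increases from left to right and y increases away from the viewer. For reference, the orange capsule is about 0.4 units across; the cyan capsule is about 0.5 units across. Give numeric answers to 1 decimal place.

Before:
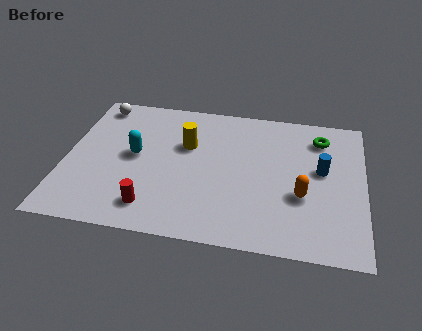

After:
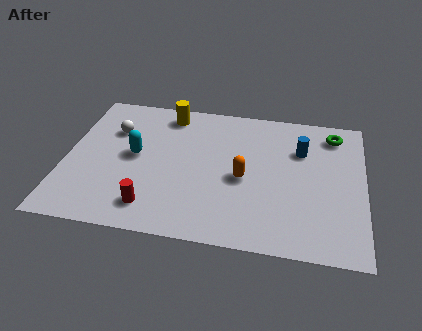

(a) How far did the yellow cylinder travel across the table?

1.9

From (4.5, 5.0) to (3.7, 6.7), the yellow cylinder covered √(0.8² + 1.7²) ≈ 1.9 units.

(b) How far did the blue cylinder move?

1.3

The blue cylinder was near (9.6, 4.4) before and (8.8, 5.4) after, so it travelled √(0.8² + 1.0²) ≈ 1.3 units.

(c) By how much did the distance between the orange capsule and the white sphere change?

-3.5

They were about 8.8 units apart before and 5.3 after — 3.5 units closer together.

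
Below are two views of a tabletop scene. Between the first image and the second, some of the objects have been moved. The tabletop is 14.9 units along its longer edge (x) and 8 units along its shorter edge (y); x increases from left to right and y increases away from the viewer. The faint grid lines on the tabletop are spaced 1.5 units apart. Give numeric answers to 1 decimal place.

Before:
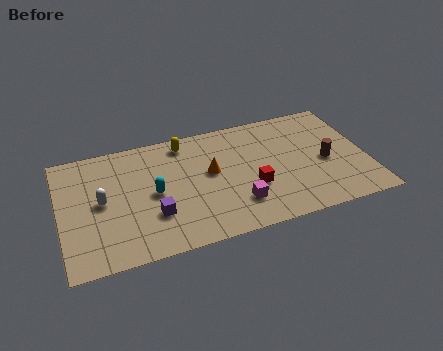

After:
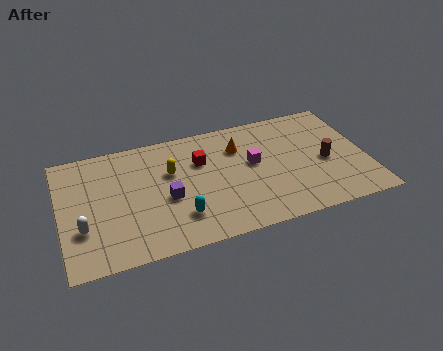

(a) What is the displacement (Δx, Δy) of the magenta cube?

(1.0, 2.5)

The magenta cube started near (8.4, 2.0) and ended near (9.4, 4.5).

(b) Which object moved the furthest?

the red cube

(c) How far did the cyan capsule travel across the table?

2.2

From (4.5, 3.9) to (5.6, 2.0), the cyan capsule covered √(1.1² + 1.9²) ≈ 2.2 units.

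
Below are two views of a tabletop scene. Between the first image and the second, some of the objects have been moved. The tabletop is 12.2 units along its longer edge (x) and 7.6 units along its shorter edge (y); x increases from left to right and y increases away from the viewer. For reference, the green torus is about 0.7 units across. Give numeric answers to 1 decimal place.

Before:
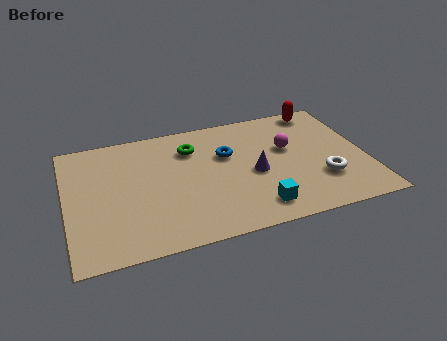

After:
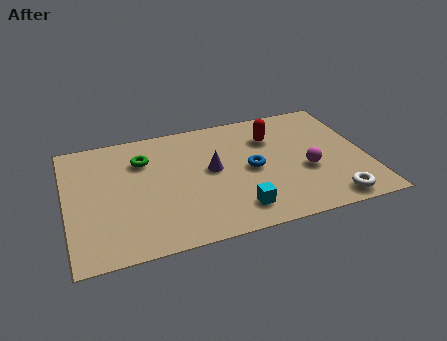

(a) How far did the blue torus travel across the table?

1.5

From (6.6, 4.9) to (7.5, 3.7), the blue torus covered √(0.9² + 1.2²) ≈ 1.5 units.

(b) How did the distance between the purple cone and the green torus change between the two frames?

-0.3

They were about 3.3 units apart before and 3.0 after — 0.3 units closer together.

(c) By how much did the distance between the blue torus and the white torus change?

-0.4

Before: roughly 4.5 units apart; after: 4.1. That's 0.4 units closer together.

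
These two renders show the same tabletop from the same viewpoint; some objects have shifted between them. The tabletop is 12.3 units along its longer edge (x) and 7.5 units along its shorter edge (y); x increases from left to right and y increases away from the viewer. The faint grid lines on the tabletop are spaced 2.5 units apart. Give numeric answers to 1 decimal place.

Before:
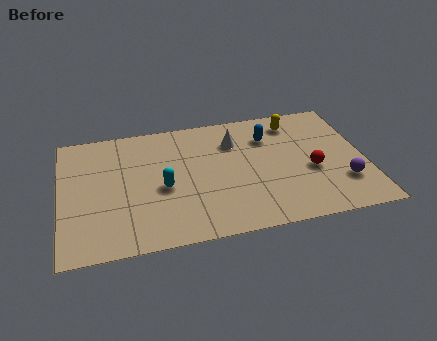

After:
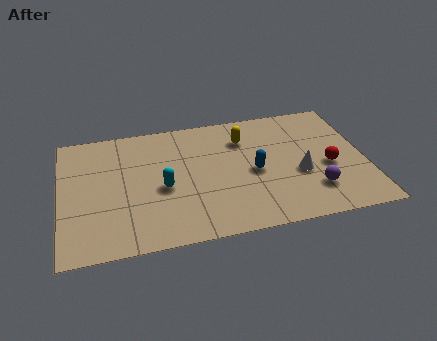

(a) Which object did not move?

the cyan capsule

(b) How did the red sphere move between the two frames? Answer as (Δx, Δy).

(0.7, 0.1)

From the two frames, the red sphere sits at roughly (10.1, 3.1) before and (10.8, 3.2) after.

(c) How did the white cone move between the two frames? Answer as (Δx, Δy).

(2.5, -2.5)

The white cone was at about (7.1, 5.5) and moved to about (9.6, 3.0).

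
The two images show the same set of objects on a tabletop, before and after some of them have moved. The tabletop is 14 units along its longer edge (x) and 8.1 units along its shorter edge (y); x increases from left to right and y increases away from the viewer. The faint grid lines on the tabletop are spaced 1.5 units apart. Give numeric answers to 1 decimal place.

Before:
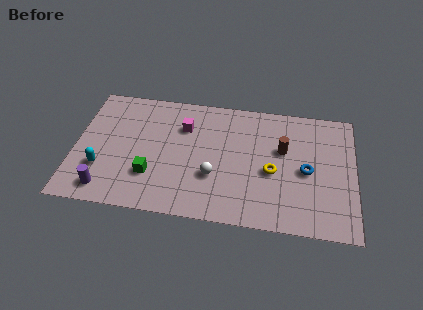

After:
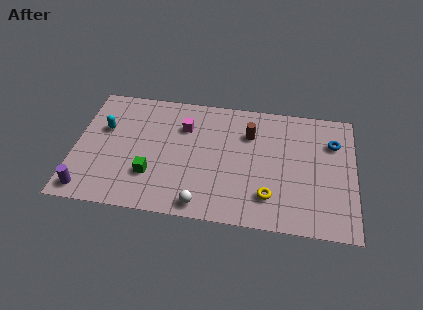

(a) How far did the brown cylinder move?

1.9

The brown cylinder was near (10.4, 5.0) before and (8.7, 5.8) after, so it travelled √(1.7² + 0.8²) ≈ 1.9 units.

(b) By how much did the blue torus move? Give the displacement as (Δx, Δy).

(1.3, 2.0)

The blue torus started near (11.6, 3.8) and ended near (12.9, 5.8).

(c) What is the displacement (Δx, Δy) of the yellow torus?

(-0.1, -1.6)

From the two frames, the yellow torus sits at roughly (9.9, 3.5) before and (9.8, 1.9) after.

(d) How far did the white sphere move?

2.0

The white sphere moved from about (7.0, 2.8) to (6.5, 0.9), a distance of √(0.5² + 1.9²) ≈ 2.0.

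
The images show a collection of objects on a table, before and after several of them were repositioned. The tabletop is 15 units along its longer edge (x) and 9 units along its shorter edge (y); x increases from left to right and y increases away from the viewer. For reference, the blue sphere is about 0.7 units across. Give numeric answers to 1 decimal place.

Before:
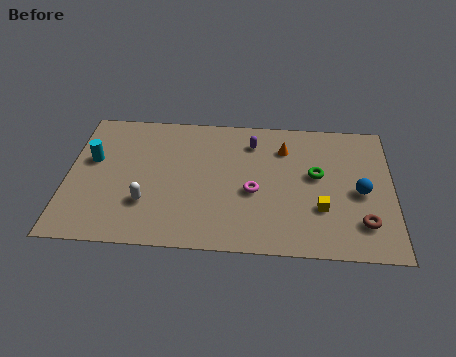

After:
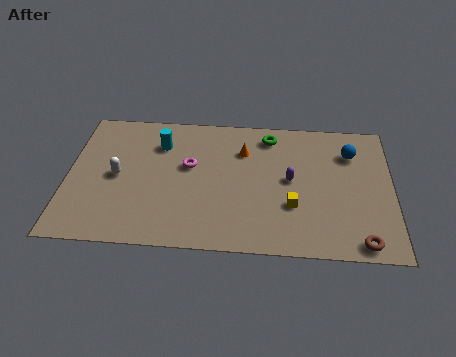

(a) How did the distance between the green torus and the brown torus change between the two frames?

+4.2

They were about 3.7 units apart before and 7.9 after — 4.2 units further apart.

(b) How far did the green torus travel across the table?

3.3

From (11.5, 5.1) to (9.3, 7.6), the green torus covered √(2.2² + 2.5²) ≈ 3.3 units.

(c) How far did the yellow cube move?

1.3

From (11.7, 2.9) to (10.4, 3.0), the yellow cube covered √(1.3² + 0.1²) ≈ 1.3 units.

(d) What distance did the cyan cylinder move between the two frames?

3.4

The cyan cylinder was near (1.1, 5.4) before and (4.2, 6.7) after, so it travelled √(3.1² + 1.3²) ≈ 3.4 units.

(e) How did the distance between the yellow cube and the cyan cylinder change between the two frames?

-3.7

They were about 10.9 units apart before and 7.2 after — 3.7 units closer together.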